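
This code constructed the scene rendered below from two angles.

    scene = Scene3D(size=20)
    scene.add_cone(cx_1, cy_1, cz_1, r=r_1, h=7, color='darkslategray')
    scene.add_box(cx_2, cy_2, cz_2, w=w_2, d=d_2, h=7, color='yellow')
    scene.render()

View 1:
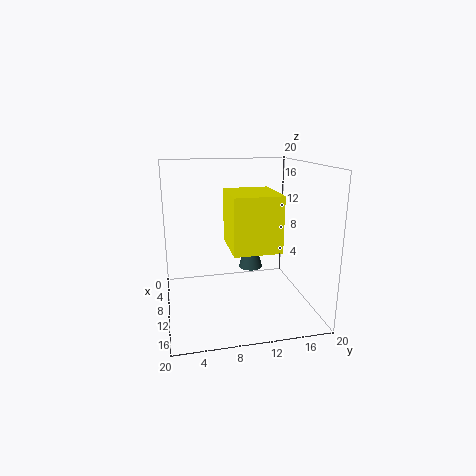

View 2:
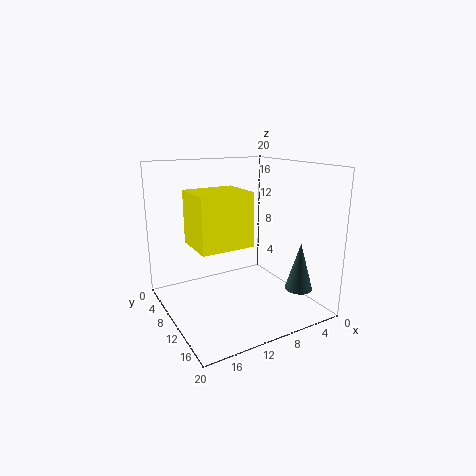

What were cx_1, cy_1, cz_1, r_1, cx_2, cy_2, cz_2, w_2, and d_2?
cx_1 = 2; cy_1 = 14; cz_1 = 2; r_1 = 2; cx_2 = 10; cy_2 = 8; cz_2 = 10; w_2 = 7; d_2 = 6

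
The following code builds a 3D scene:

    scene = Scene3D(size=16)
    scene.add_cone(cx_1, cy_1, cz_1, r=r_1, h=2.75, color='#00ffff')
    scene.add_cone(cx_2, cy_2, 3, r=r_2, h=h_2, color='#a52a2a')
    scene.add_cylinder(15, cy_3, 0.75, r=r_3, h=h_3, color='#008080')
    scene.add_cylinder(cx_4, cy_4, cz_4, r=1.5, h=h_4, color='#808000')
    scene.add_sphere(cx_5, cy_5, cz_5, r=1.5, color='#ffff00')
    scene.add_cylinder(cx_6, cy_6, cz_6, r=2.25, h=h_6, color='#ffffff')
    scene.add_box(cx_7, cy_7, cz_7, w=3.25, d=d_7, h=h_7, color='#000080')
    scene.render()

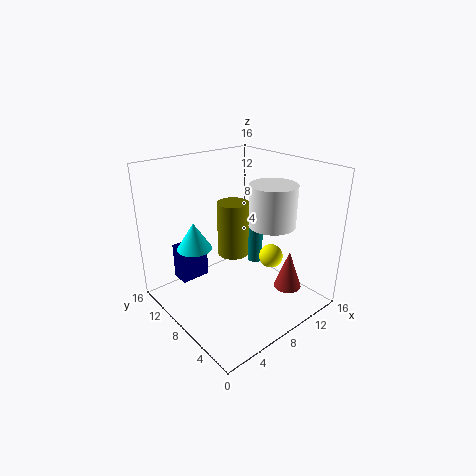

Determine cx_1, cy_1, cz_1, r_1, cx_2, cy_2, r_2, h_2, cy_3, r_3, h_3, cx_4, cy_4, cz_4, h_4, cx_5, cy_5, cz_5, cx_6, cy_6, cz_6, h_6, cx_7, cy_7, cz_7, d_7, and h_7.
cx_1 = 2.5; cy_1 = 8.25; cz_1 = 8.5; r_1 = 1.75; cx_2 = 11; cy_2 = 3; r_2 = 1.5; h_2 = 4.25; cy_3 = 12.5; r_3 = 1; h_3 = 6.75; cx_4 = 5.25; cy_4 = 5.5; cz_4 = 8.25; h_4 = 5.25; cx_5 = 13.75; cy_5 = 8.25; cz_5 = 3.5; cx_6 = 8; cy_6 = 3; cz_6 = 11.25; h_6 = 4; cx_7 = 2.25; cy_7 = 10.5; cz_7 = 3.25; d_7 = 2; h_7 = 4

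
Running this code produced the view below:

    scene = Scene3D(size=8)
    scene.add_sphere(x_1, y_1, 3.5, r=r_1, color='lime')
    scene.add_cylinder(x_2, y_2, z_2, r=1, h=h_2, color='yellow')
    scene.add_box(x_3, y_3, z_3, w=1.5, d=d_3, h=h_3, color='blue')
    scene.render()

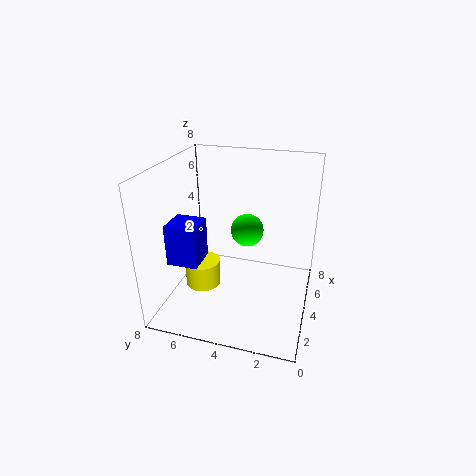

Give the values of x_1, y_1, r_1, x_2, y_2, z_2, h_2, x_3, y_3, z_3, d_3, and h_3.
x_1 = 6, y_1 = 4, r_1 = 1, x_2 = 3.5, y_2 = 6, z_2 = 1, h_2 = 1.5, x_3 = 0.5, y_3 = 5, z_3 = 4, d_3 = 1.5, h_3 = 2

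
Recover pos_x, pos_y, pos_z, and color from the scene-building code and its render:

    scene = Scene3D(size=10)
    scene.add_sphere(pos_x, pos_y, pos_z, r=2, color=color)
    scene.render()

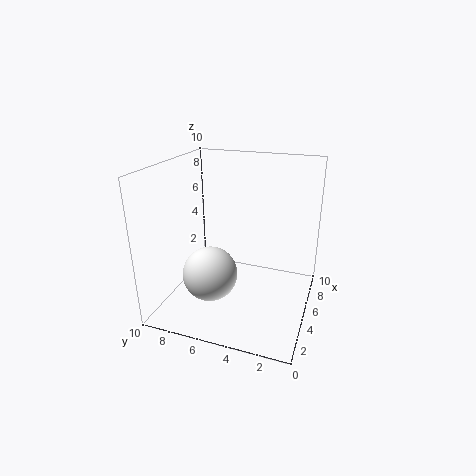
pos_x = 4.5; pos_y = 7; pos_z = 2; color = 'white'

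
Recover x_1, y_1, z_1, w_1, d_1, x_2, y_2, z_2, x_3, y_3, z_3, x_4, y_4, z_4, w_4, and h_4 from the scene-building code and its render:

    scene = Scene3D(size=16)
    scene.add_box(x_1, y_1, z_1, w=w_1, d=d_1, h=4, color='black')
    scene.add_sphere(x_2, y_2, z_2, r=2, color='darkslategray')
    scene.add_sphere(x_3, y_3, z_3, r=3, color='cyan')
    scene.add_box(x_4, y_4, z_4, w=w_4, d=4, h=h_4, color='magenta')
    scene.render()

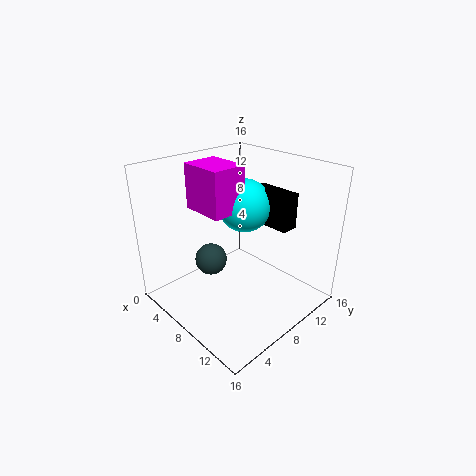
x_1 = 7, y_1 = 11, z_1 = 9, w_1 = 5, d_1 = 2, x_2 = 3, y_2 = 8, z_2 = 3, x_3 = 7, y_3 = 10, z_3 = 11, x_4 = 3, y_4 = 5, z_4 = 11, w_4 = 5, h_4 = 5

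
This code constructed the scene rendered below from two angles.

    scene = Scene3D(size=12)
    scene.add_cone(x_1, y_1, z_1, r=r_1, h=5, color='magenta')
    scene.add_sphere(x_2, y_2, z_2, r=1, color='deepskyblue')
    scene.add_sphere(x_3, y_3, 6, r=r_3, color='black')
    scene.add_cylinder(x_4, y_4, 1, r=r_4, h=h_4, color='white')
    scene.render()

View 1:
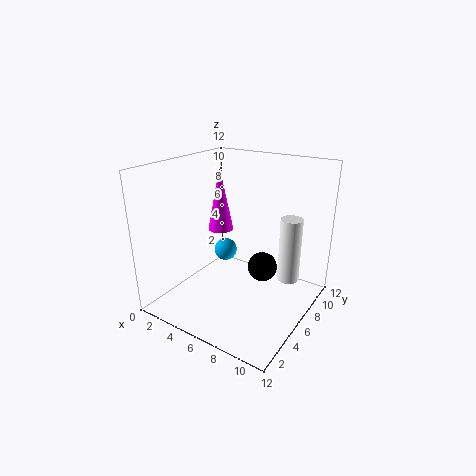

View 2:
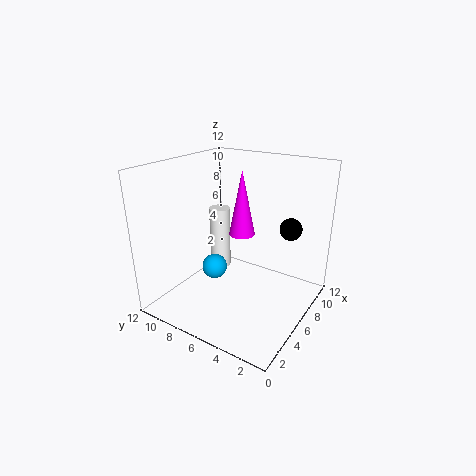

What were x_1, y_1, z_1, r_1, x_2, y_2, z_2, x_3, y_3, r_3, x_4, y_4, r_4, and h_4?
x_1 = 5, y_1 = 5, z_1 = 7, r_1 = 1, x_2 = 4, y_2 = 7, z_2 = 4, x_3 = 10, y_3 = 3, r_3 = 1, x_4 = 9, y_4 = 10, r_4 = 1, h_4 = 6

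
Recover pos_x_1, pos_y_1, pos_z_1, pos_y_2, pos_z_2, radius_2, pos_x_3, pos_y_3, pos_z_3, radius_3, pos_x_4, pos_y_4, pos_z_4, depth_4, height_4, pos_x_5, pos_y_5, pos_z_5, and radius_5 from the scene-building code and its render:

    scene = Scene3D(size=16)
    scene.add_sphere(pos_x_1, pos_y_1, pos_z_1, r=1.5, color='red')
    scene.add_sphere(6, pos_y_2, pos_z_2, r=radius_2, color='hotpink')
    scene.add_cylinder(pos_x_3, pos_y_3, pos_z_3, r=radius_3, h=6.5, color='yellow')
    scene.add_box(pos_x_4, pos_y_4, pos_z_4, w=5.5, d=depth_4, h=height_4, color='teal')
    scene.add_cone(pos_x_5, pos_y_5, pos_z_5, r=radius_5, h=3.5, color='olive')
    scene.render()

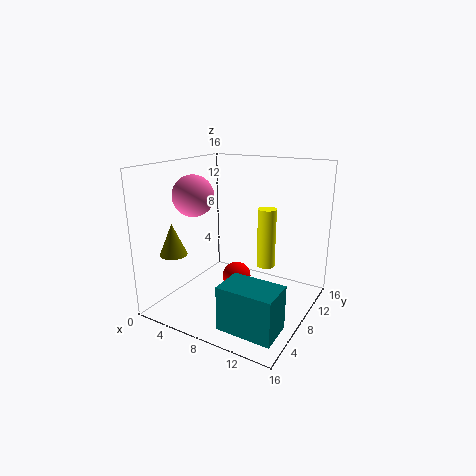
pos_x_1 = 9, pos_y_1 = 6, pos_z_1 = 4.5, pos_y_2 = 3, pos_z_2 = 13.5, radius_2 = 2, pos_x_3 = 11, pos_y_3 = 9, pos_z_3 = 5, radius_3 = 1, pos_x_4 = 10, pos_y_4 = 0.5, pos_z_4 = 1.5, depth_4 = 3.5, height_4 = 4.5, pos_x_5 = 2.5, pos_y_5 = 3.5, pos_z_5 = 6.5, radius_5 = 1.5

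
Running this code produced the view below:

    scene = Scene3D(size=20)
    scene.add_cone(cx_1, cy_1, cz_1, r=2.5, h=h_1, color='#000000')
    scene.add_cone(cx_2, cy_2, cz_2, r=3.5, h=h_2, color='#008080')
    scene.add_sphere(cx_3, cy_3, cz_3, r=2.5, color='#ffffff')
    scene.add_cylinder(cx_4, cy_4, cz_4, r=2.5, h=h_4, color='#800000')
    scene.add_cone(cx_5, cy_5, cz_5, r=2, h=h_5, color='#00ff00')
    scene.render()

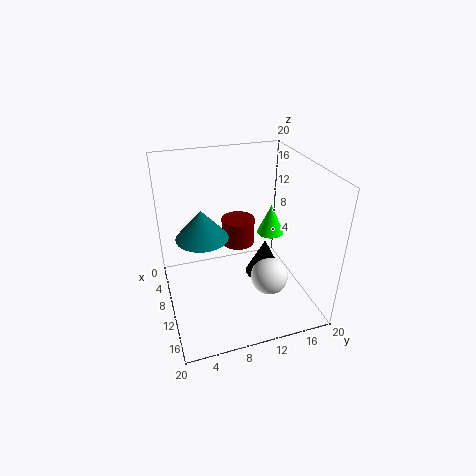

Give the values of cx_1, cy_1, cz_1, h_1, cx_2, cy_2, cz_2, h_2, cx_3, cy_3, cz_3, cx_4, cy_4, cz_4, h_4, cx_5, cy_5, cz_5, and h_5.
cx_1 = 12.5, cy_1 = 13, cz_1 = 5.5, h_1 = 5, cx_2 = 10, cy_2 = 5, cz_2 = 11, h_2 = 4, cx_3 = 14.5, cy_3 = 13, cz_3 = 6, cx_4 = 5.5, cy_4 = 11.5, cz_4 = 6.5, h_4 = 4, cx_5 = 7.5, cy_5 = 16, cz_5 = 8.5, h_5 = 4.5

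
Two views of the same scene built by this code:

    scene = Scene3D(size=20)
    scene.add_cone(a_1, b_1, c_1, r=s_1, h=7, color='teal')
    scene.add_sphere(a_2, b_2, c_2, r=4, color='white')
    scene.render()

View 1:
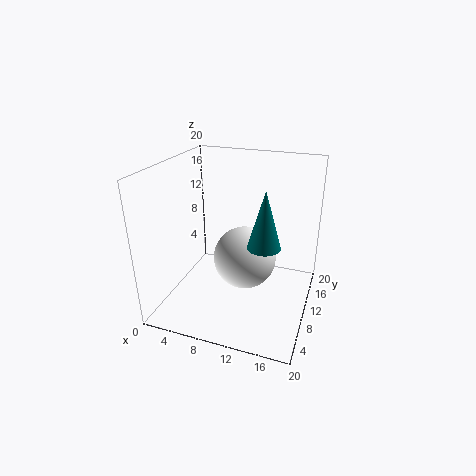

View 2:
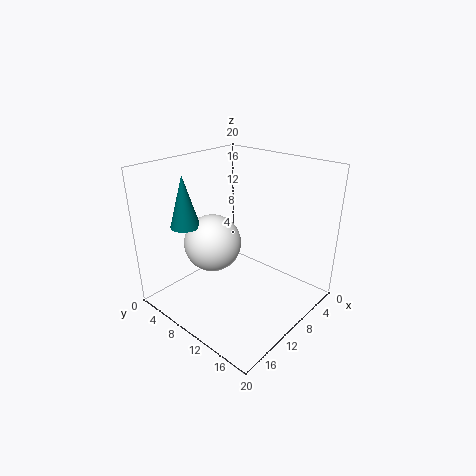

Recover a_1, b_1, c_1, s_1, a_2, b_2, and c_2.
a_1 = 15
b_1 = 5
c_1 = 12
s_1 = 2
a_2 = 12
b_2 = 7
c_2 = 9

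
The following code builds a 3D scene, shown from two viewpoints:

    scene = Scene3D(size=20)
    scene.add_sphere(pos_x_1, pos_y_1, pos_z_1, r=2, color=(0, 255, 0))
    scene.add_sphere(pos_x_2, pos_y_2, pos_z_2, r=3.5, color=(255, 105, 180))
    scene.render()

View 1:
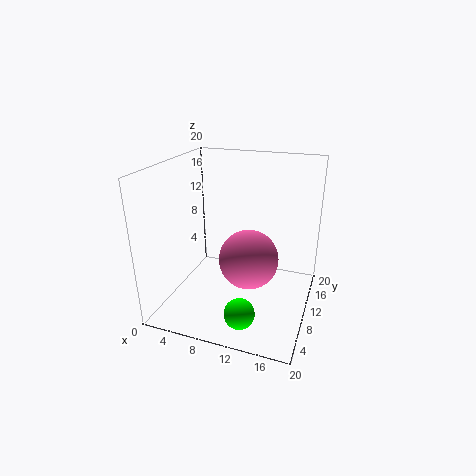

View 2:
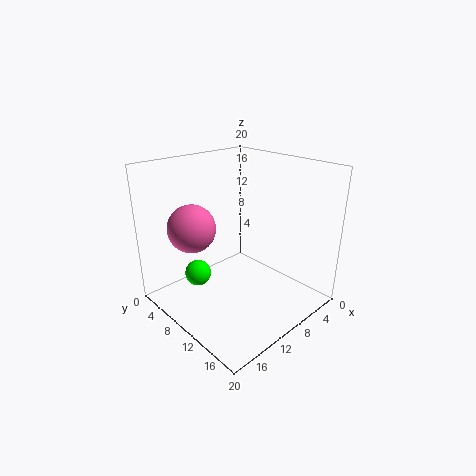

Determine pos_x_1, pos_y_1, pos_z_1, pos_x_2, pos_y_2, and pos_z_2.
pos_x_1 = 12.5, pos_y_1 = 3.5, pos_z_1 = 2.5, pos_x_2 = 13.5, pos_y_2 = 4, pos_z_2 = 10.5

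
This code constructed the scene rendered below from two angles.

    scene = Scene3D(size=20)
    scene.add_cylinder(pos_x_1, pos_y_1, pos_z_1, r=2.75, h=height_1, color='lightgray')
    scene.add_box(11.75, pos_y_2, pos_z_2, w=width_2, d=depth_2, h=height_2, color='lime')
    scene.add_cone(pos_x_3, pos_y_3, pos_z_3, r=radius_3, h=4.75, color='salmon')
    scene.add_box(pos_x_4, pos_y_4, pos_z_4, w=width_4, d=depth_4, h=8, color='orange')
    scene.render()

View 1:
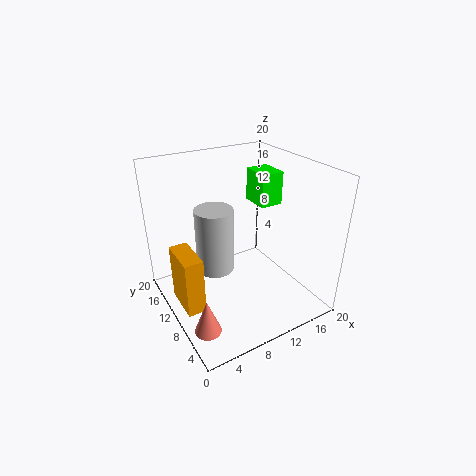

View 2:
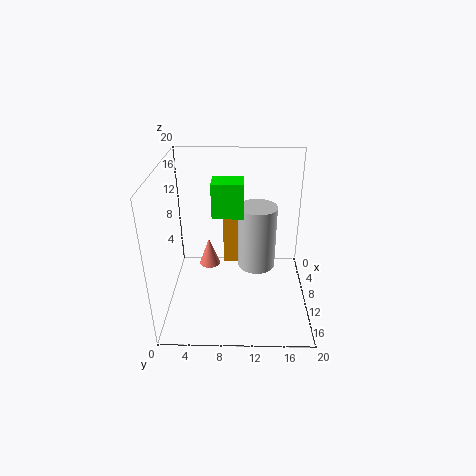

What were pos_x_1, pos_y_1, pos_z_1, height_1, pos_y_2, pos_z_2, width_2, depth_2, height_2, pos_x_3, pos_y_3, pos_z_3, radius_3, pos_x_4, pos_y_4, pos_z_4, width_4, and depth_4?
pos_x_1 = 7.75, pos_y_1 = 12.75, pos_z_1 = 4.25, height_1 = 9.5, pos_y_2 = 7, pos_z_2 = 15.25, width_2 = 3, depth_2 = 3.75, height_2 = 4.25, pos_x_3 = 2.5, pos_y_3 = 5, pos_z_3 = 0.75, radius_3 = 1.75, pos_x_4 = 1, pos_y_4 = 7.5, pos_z_4 = 1.75, width_4 = 2.5, depth_4 = 5.5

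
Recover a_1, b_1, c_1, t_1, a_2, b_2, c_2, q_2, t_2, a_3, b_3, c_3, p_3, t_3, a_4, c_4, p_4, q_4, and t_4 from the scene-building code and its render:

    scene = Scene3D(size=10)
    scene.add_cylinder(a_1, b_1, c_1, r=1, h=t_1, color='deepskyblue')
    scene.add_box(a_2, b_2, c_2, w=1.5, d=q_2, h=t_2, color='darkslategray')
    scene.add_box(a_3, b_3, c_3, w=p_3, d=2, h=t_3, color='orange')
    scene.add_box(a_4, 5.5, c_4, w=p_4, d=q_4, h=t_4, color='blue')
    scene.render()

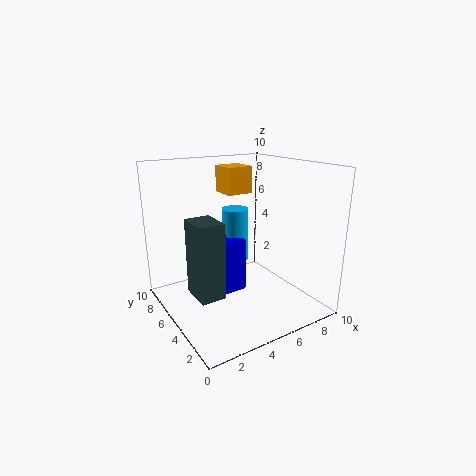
a_1 = 6, b_1 = 7, c_1 = 2.5, t_1 = 4, a_2 = 0.5, b_2 = 1.5, c_2 = 3, q_2 = 2, t_2 = 4.5, a_3 = 5.5, b_3 = 7, c_3 = 7.5, p_3 = 2, t_3 = 2, a_4 = 4, c_4 = 0.5, p_4 = 2, q_4 = 1.5, t_4 = 4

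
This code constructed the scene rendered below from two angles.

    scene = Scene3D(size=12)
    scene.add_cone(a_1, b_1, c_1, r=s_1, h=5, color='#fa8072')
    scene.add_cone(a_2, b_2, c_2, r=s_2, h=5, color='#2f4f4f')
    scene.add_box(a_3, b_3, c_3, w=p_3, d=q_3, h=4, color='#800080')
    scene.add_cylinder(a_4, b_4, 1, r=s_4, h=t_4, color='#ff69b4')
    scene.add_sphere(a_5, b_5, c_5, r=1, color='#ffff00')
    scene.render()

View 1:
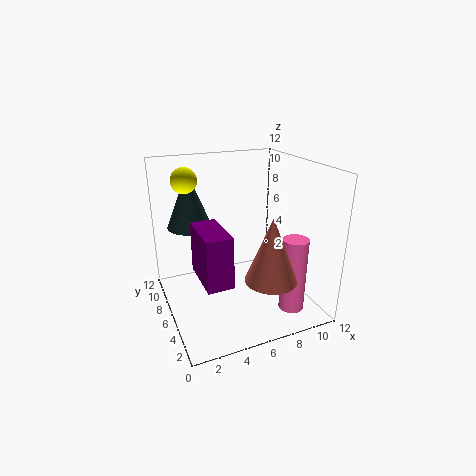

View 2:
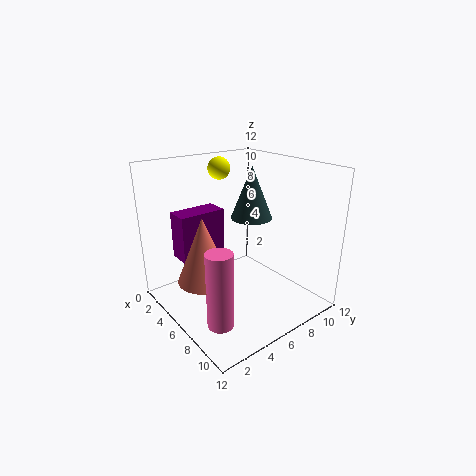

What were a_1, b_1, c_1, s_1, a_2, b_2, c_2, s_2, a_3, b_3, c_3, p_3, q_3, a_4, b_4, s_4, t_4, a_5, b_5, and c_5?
a_1 = 7; b_1 = 2; c_1 = 4; s_1 = 2; a_2 = 3; b_2 = 10; c_2 = 6; s_2 = 2; a_3 = 2; b_3 = 2; c_3 = 4; p_3 = 2; q_3 = 4; a_4 = 9; b_4 = 2; s_4 = 1; t_4 = 6; a_5 = 2; b_5 = 7; c_5 = 11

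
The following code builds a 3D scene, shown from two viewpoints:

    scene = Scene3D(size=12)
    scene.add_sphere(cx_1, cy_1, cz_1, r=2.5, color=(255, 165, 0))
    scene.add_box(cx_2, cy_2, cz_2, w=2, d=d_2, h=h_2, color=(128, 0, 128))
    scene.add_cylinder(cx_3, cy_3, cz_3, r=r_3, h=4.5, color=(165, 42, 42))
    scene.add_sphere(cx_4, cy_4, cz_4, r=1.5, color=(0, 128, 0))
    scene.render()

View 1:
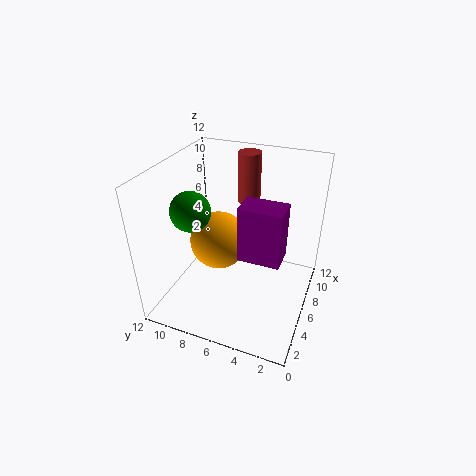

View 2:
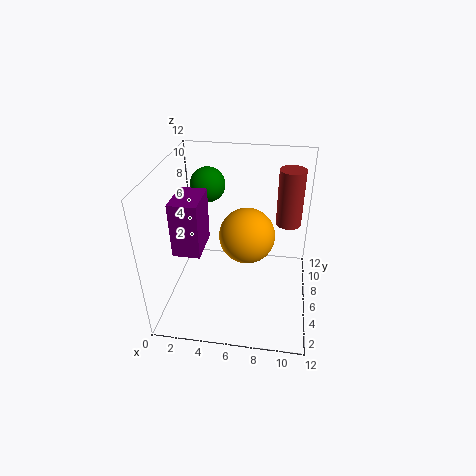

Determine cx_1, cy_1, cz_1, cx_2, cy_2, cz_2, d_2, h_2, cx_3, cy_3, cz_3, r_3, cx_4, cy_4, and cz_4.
cx_1 = 6.5
cy_1 = 8
cz_1 = 5
cx_2 = 2
cy_2 = 1.5
cz_2 = 7
d_2 = 3
h_2 = 4
cx_3 = 10
cy_3 = 6.5
cz_3 = 7.5
r_3 = 1
cx_4 = 3
cy_4 = 8.5
cz_4 = 9.5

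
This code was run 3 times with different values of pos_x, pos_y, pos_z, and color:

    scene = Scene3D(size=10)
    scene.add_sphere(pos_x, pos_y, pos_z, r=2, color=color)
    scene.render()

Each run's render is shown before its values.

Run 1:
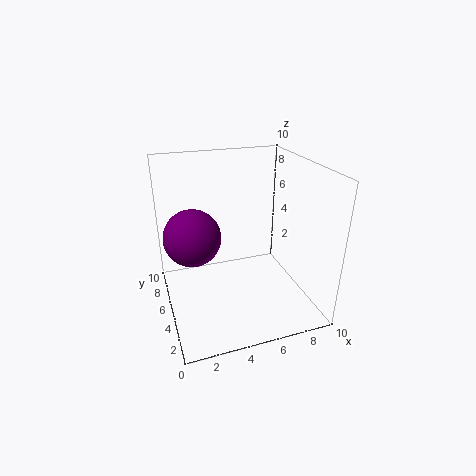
pos_x = 2; pos_y = 6; pos_z = 5; color = 'purple'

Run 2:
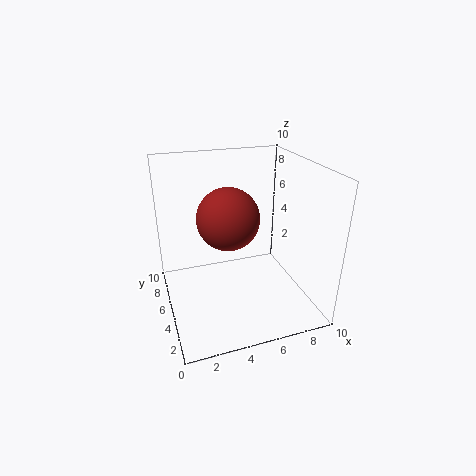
pos_x = 4; pos_y = 4; pos_z = 7; color = 'brown'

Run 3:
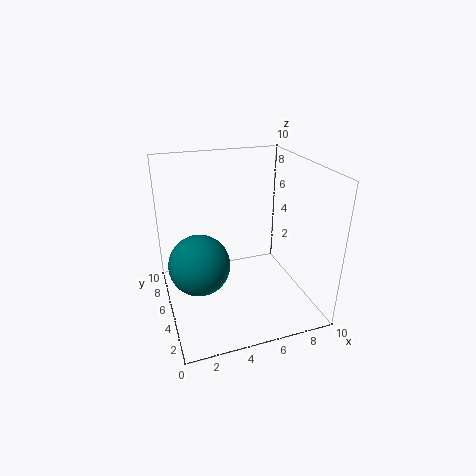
pos_x = 2; pos_y = 4; pos_z = 4; color = 'teal'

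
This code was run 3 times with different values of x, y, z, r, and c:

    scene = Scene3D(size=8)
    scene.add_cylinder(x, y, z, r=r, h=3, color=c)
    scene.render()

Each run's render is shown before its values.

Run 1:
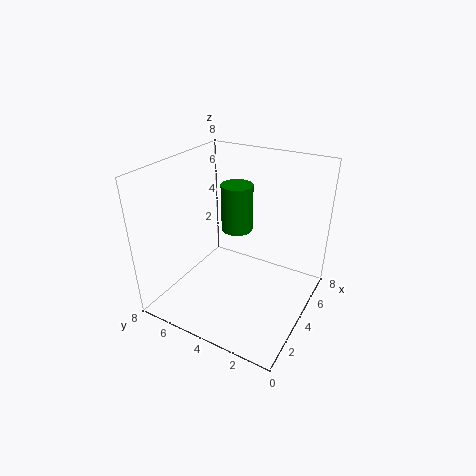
x = 6.5; y = 5.5; z = 3; r = 1; c = 'green'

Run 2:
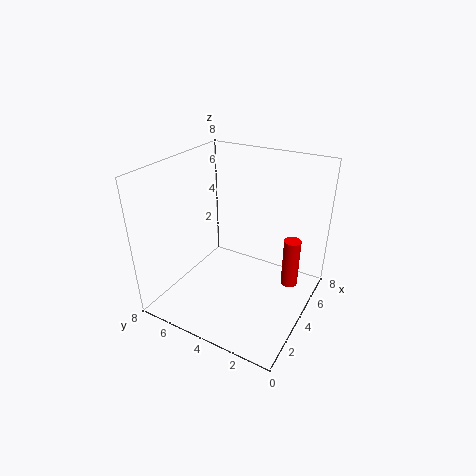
x = 6; y = 1.5; z = 0.5; r = 0.5; c = 'red'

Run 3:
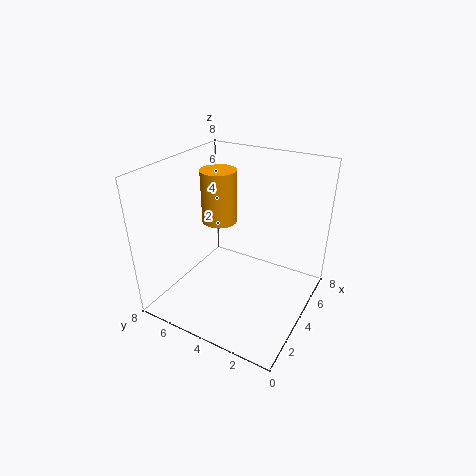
x = 4.5; y = 5.5; z = 4.5; r = 1; c = 'orange'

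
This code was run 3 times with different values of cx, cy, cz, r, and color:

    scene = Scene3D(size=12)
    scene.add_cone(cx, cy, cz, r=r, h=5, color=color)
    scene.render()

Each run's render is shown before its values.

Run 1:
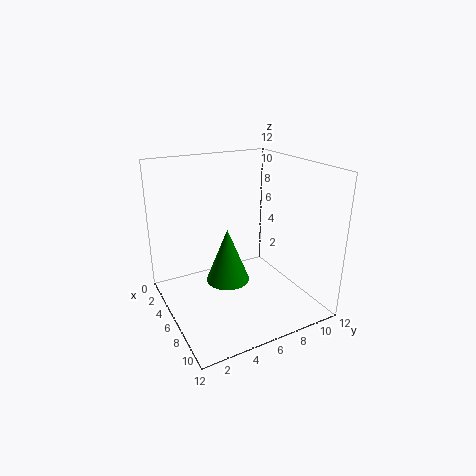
cx = 4, cy = 6, cz = 1, r = 2, color = 'green'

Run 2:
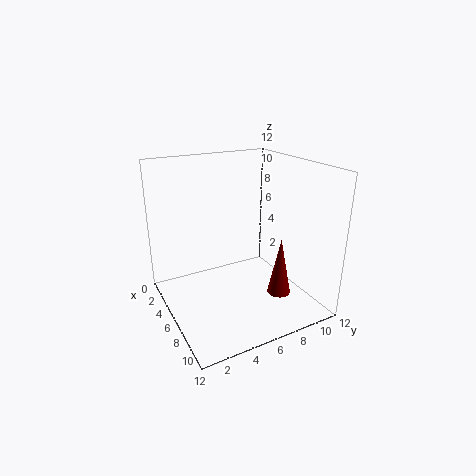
cx = 8, cy = 9, cz = 1, r = 1, color = 'maroon'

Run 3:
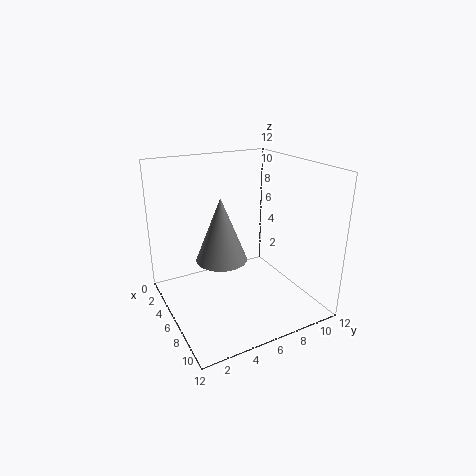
cx = 7, cy = 4, cz = 5, r = 2, color = 'gray'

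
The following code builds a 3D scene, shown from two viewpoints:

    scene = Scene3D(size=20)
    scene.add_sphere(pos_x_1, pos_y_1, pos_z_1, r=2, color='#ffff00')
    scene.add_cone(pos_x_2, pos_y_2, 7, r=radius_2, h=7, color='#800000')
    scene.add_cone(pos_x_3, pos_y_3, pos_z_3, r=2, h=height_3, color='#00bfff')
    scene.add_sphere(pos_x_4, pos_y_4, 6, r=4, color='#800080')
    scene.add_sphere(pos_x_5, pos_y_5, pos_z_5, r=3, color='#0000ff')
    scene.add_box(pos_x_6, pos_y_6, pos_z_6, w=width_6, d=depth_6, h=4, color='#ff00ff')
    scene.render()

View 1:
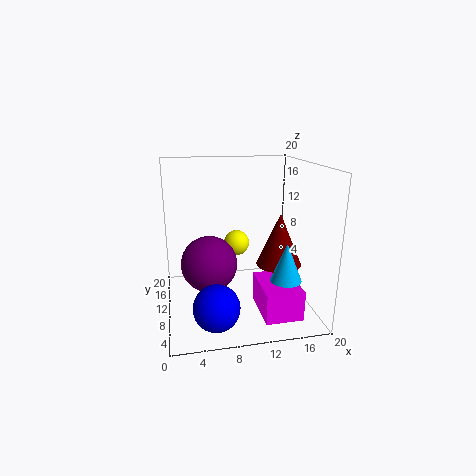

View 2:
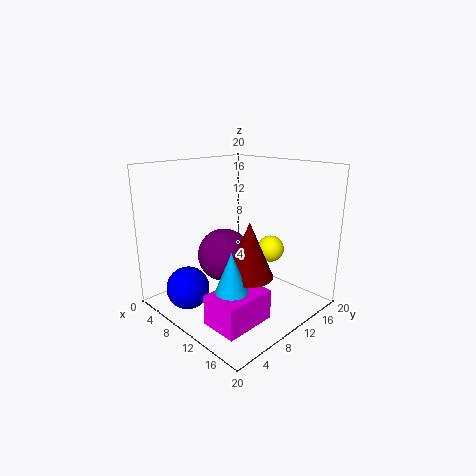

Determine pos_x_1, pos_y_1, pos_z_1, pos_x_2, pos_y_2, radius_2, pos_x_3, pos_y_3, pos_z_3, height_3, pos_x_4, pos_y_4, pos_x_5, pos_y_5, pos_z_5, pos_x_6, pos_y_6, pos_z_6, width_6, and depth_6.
pos_x_1 = 11, pos_y_1 = 16, pos_z_1 = 7, pos_x_2 = 15, pos_y_2 = 7, radius_2 = 3, pos_x_3 = 15, pos_y_3 = 4, pos_z_3 = 6, height_3 = 5, pos_x_4 = 6, pos_y_4 = 11, pos_x_5 = 6, pos_y_5 = 4, pos_z_5 = 3, pos_x_6 = 12, pos_y_6 = 2, pos_z_6 = 1, width_6 = 5, depth_6 = 7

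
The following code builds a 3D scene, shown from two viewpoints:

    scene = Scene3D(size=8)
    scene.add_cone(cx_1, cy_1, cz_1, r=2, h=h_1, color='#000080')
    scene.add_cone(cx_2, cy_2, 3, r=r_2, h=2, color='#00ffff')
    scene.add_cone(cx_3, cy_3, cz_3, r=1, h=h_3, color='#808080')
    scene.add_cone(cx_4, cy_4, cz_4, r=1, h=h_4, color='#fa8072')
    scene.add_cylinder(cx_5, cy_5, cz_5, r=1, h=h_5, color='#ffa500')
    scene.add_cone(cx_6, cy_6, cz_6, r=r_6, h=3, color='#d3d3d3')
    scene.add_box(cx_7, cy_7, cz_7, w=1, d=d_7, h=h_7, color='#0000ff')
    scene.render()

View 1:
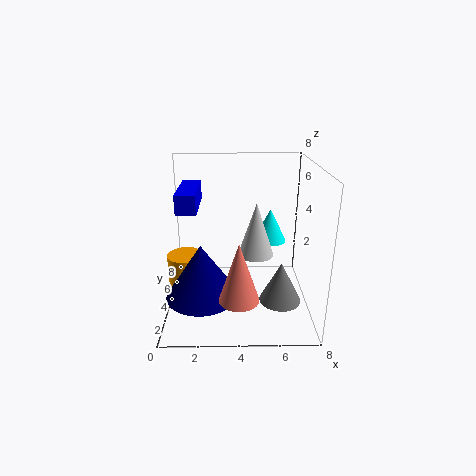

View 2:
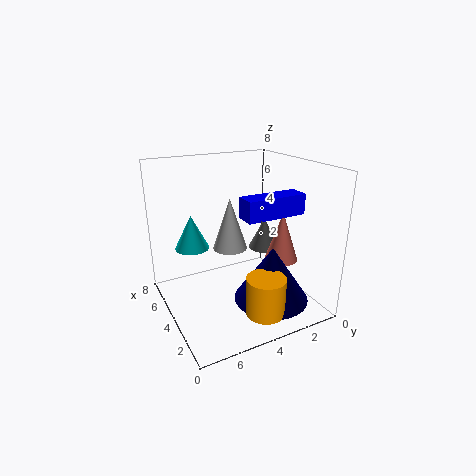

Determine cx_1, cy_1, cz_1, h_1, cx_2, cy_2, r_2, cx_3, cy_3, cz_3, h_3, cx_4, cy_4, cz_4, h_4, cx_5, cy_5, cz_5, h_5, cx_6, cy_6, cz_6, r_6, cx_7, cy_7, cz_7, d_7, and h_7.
cx_1 = 2
cy_1 = 3
cz_1 = 1
h_1 = 3
cx_2 = 6
cy_2 = 6
r_2 = 1
cx_3 = 6
cy_3 = 1
cz_3 = 2
h_3 = 2
cx_4 = 4
cy_4 = 1
cz_4 = 2
h_4 = 3
cx_5 = 1
cy_5 = 4
cz_5 = 1
h_5 = 2
cx_6 = 5
cy_6 = 4
cz_6 = 3
r_6 = 1
cx_7 = 1
cy_7 = 2
cz_7 = 6
d_7 = 3
h_7 = 1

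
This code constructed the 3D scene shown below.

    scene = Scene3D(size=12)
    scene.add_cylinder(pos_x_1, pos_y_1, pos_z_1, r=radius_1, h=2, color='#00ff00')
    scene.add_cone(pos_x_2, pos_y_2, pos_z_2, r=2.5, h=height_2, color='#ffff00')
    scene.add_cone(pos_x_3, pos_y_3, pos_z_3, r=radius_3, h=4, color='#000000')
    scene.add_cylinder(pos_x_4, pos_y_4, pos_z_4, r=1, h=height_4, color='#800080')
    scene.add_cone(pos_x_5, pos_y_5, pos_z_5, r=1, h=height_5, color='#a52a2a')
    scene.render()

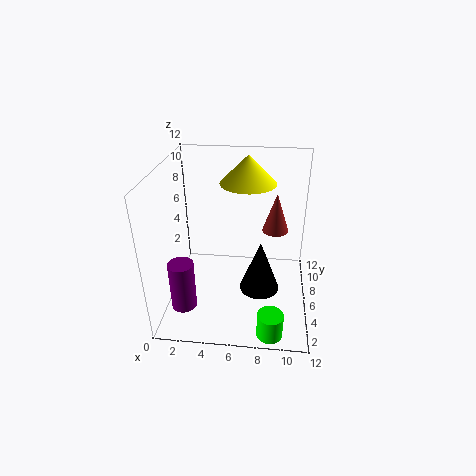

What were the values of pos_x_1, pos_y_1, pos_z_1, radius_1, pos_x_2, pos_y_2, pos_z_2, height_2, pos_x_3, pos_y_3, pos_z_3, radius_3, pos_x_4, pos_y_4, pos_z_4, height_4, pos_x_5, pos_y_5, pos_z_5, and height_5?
pos_x_1 = 9; pos_y_1 = 1; pos_z_1 = 0.5; radius_1 = 1; pos_x_2 = 6.5; pos_y_2 = 9.5; pos_z_2 = 9.5; height_2 = 2.5; pos_x_3 = 8; pos_y_3 = 3; pos_z_3 = 3.5; radius_3 = 1.5; pos_x_4 = 2; pos_y_4 = 2.5; pos_z_4 = 1.5; height_4 = 4; pos_x_5 = 9; pos_y_5 = 5; pos_z_5 = 7.5; height_5 = 3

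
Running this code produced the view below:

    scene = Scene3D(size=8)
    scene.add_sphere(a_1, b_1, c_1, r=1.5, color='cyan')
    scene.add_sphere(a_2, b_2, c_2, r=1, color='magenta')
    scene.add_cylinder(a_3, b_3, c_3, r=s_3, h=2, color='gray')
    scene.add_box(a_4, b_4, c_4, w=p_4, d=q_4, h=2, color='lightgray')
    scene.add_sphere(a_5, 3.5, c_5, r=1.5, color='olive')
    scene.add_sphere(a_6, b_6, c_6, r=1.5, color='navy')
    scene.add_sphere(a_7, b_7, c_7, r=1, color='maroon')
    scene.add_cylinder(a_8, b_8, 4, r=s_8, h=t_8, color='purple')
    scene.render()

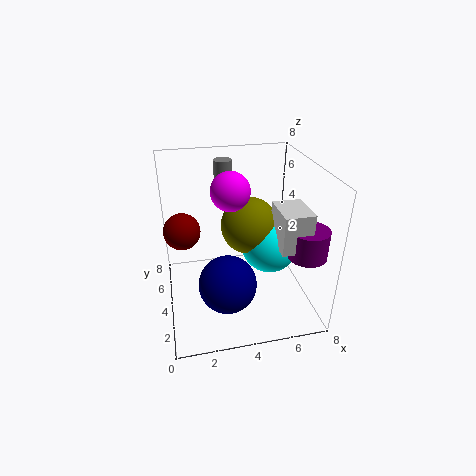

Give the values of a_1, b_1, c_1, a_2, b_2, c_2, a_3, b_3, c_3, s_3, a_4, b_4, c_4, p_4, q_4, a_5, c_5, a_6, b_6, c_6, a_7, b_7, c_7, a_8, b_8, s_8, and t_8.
a_1 = 5.5, b_1 = 3, c_1 = 4, a_2 = 3.5, b_2 = 3.5, c_2 = 7, a_3 = 3.5, b_3 = 5.5, c_3 = 6, s_3 = 0.5, a_4 = 5.5, b_4 = 1, c_4 = 4.5, p_4 = 1.5, q_4 = 2, a_5 = 4.5, c_5 = 5, a_6 = 3, b_6 = 2, c_6 = 2.5, a_7 = 1, b_7 = 4.5, c_7 = 4.5, a_8 = 7, b_8 = 1.5, s_8 = 1, t_8 = 1.5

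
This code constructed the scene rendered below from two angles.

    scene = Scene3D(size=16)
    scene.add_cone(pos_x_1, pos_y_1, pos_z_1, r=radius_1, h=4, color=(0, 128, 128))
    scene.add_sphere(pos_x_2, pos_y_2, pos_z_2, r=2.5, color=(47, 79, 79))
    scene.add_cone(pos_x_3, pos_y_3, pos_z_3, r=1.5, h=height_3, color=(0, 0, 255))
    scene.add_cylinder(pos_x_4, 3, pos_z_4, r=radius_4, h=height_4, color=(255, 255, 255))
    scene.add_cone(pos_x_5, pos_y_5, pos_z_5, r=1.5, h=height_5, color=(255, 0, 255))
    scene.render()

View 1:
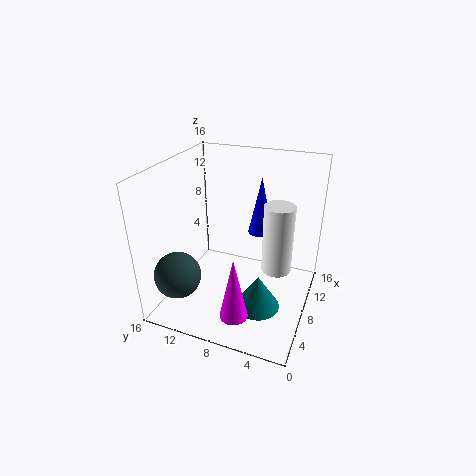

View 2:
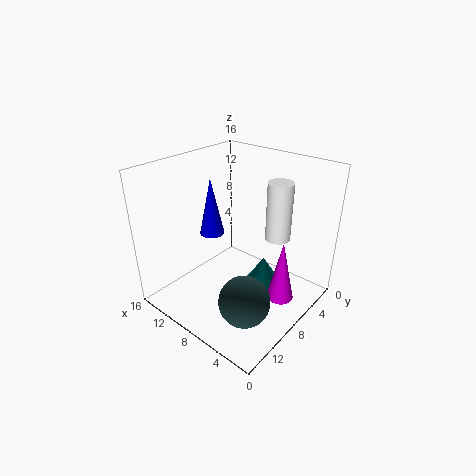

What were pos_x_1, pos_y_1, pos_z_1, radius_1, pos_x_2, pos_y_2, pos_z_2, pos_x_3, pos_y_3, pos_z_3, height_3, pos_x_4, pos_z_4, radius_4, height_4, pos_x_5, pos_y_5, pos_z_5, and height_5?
pos_x_1 = 6.5, pos_y_1 = 5, pos_z_1 = 0.5, radius_1 = 2.5, pos_x_2 = 3, pos_y_2 = 13, pos_z_2 = 5, pos_x_3 = 13, pos_y_3 = 7, pos_z_3 = 6.5, height_3 = 7, pos_x_4 = 6, pos_z_4 = 6.5, radius_4 = 1.5, height_4 = 7, pos_x_5 = 3, pos_y_5 = 6.5, pos_z_5 = 1.5, height_5 = 7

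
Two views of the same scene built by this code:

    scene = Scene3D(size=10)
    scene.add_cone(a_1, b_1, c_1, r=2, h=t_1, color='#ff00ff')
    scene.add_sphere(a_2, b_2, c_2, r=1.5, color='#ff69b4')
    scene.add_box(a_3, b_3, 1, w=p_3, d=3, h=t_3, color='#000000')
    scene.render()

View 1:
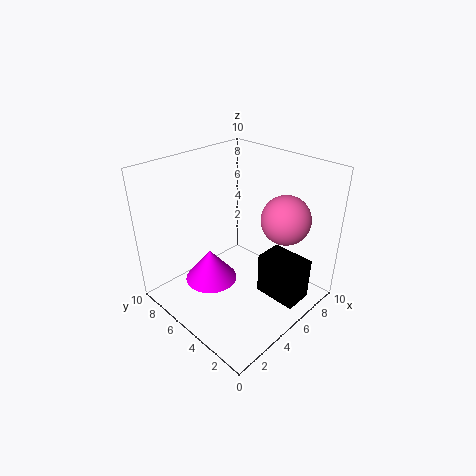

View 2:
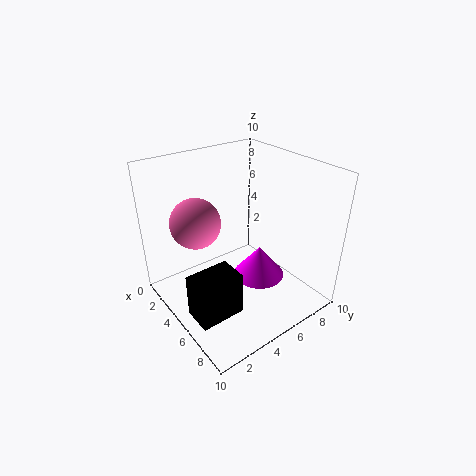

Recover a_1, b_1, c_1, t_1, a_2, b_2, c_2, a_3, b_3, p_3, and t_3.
a_1 = 4.5, b_1 = 7.5, c_1 = 0.5, t_1 = 2.5, a_2 = 5.5, b_2 = 1.5, c_2 = 7.5, a_3 = 5.5, b_3 = 0.5, p_3 = 2, t_3 = 3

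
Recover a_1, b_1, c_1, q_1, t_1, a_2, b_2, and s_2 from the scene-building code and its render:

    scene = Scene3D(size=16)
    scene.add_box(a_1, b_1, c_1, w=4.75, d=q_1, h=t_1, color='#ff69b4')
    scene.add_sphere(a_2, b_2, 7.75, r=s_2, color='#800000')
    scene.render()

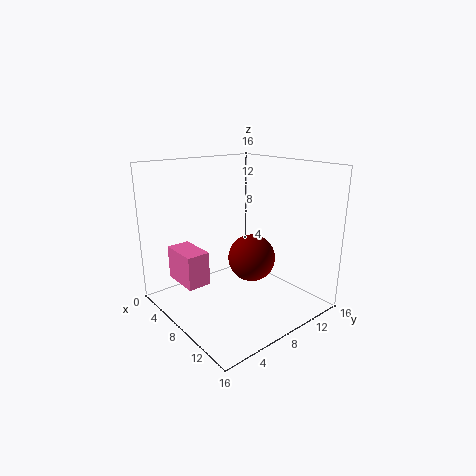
a_1 = 0.75
b_1 = 3
c_1 = 2
q_1 = 2.75
t_1 = 4
a_2 = 12.5
b_2 = 6
s_2 = 2.25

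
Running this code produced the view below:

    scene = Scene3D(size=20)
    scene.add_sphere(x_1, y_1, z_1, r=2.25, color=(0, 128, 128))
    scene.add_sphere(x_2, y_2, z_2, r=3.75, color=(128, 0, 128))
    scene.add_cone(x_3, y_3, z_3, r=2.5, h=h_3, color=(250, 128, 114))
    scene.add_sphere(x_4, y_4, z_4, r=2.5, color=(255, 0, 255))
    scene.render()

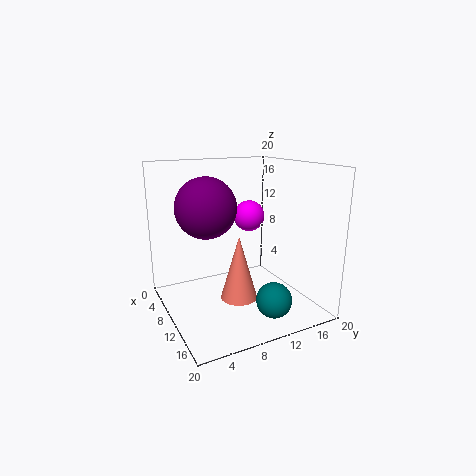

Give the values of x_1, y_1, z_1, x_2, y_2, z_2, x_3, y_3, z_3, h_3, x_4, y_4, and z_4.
x_1 = 17.5; y_1 = 11.25; z_1 = 3.75; x_2 = 12.25; y_2 = 4.5; z_2 = 15.25; x_3 = 12.25; y_3 = 9; z_3 = 2.25; h_3 = 8.75; x_4 = 3.25; y_4 = 15.5; z_4 = 11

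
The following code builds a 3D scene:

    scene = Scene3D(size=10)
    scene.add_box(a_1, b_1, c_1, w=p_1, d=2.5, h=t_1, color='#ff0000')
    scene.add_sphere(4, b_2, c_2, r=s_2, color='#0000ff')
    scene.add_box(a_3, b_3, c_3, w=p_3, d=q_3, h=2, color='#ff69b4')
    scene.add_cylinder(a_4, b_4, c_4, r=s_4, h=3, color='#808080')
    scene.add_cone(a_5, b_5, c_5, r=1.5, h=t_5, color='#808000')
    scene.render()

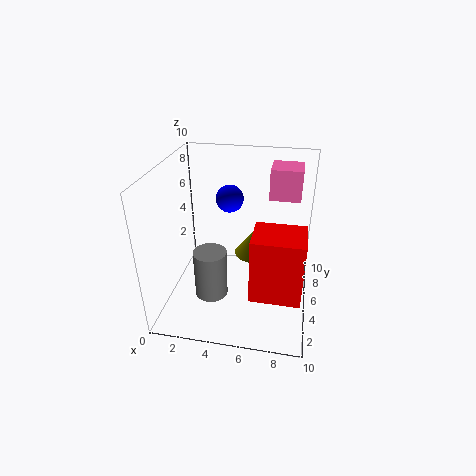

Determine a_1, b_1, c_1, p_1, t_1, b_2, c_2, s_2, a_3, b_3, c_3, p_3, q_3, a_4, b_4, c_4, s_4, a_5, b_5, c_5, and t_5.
a_1 = 6.5
b_1 = 0.5
c_1 = 3.5
p_1 = 3
t_1 = 4
b_2 = 7
c_2 = 7
s_2 = 1
a_3 = 7
b_3 = 5
c_3 = 8
p_3 = 2
q_3 = 2
a_4 = 4
b_4 = 1.5
c_4 = 3
s_4 = 1
a_5 = 6
b_5 = 6.5
c_5 = 3
t_5 = 2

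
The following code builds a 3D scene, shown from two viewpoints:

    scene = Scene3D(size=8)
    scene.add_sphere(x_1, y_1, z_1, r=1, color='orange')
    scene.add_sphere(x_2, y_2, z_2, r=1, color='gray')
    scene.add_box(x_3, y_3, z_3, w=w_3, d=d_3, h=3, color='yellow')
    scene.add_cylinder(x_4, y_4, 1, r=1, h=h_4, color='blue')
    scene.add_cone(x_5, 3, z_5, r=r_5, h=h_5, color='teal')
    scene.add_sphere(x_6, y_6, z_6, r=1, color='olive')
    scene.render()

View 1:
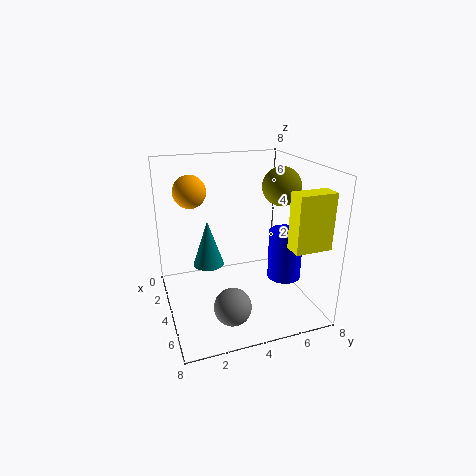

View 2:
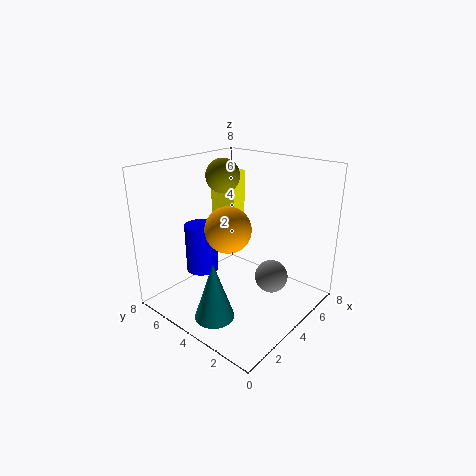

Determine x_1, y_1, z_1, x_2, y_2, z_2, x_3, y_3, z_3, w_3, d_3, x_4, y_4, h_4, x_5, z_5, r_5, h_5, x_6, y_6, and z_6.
x_1 = 1; y_1 = 2; z_1 = 6; x_2 = 6; y_2 = 3; z_2 = 1; x_3 = 6; y_3 = 6; z_3 = 4; w_3 = 1; d_3 = 2; x_4 = 4; y_4 = 7; h_4 = 3; x_5 = 1; z_5 = 1; r_5 = 1; h_5 = 3; x_6 = 5; y_6 = 6; z_6 = 7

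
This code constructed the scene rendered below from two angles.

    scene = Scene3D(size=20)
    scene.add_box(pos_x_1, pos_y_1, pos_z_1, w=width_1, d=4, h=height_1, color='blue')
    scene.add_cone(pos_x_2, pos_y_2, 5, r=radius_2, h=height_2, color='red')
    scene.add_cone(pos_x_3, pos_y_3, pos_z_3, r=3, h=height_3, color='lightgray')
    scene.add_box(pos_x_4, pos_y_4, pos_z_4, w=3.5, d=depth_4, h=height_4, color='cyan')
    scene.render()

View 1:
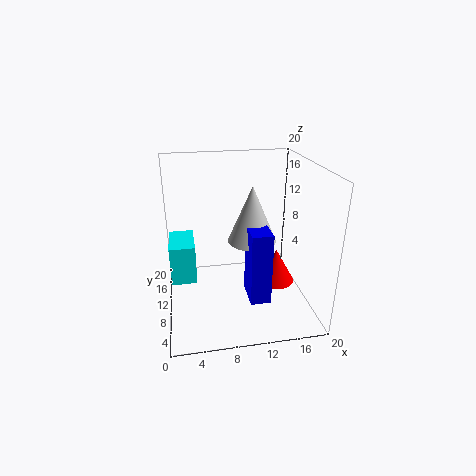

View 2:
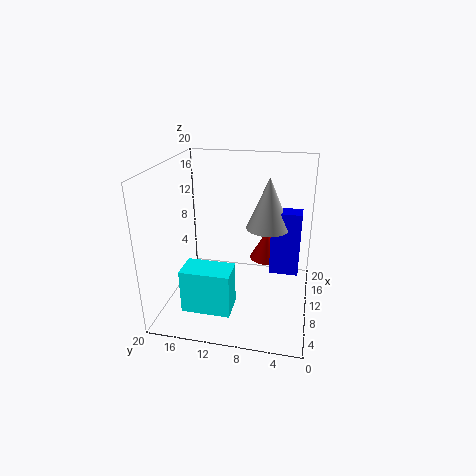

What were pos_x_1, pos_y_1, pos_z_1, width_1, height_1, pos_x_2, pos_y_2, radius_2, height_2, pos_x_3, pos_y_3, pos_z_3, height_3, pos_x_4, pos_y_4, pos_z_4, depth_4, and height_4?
pos_x_1 = 10, pos_y_1 = 1.5, pos_z_1 = 5, width_1 = 2.5, height_1 = 9, pos_x_2 = 14.5, pos_y_2 = 6.5, radius_2 = 2.5, height_2 = 4.5, pos_x_3 = 11, pos_y_3 = 6, pos_z_3 = 11.5, height_3 = 7, pos_x_4 = 0.5, pos_y_4 = 9, pos_z_4 = 4, depth_4 = 6, height_4 = 5.5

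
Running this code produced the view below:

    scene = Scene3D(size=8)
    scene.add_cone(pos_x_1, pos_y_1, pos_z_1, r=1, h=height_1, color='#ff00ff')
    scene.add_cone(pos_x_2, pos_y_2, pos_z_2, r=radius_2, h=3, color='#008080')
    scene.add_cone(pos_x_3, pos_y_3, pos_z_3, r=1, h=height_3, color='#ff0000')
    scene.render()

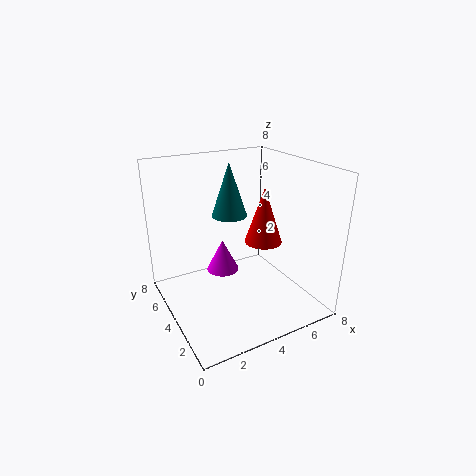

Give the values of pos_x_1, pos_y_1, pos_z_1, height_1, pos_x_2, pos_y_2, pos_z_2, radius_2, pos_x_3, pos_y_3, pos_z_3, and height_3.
pos_x_1 = 4
pos_y_1 = 6
pos_z_1 = 1
height_1 = 2
pos_x_2 = 4
pos_y_2 = 5
pos_z_2 = 5
radius_2 = 1
pos_x_3 = 5
pos_y_3 = 3
pos_z_3 = 4
height_3 = 3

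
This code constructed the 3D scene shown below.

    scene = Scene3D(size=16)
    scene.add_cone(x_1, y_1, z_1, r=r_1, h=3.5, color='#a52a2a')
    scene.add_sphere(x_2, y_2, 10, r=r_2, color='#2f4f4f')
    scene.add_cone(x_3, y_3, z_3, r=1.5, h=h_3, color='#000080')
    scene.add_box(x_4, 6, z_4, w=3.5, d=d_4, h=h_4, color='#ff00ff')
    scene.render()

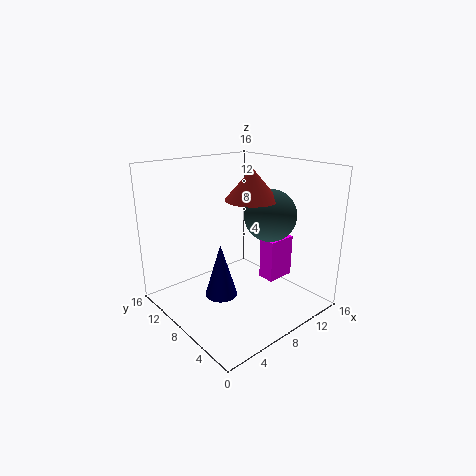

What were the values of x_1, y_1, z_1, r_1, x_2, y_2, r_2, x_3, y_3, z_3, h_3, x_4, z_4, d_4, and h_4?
x_1 = 10, y_1 = 8, z_1 = 12, r_1 = 3, x_2 = 12, y_2 = 7, r_2 = 3, x_3 = 2.5, y_3 = 4, z_3 = 5, h_3 = 5, x_4 = 11.5, z_4 = 2, d_4 = 2, h_4 = 5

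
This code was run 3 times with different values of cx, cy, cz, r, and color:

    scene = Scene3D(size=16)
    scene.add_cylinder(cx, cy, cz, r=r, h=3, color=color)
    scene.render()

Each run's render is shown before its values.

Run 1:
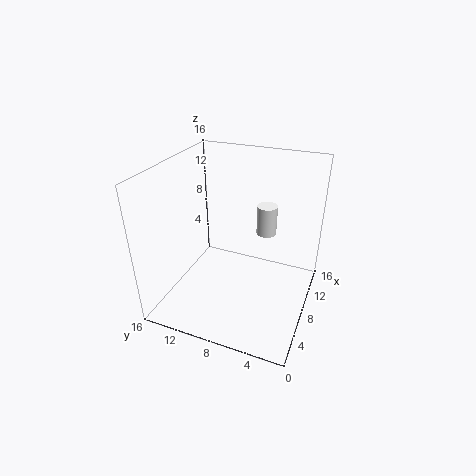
cx = 7
cy = 4.5
cz = 10
r = 1
color = 'white'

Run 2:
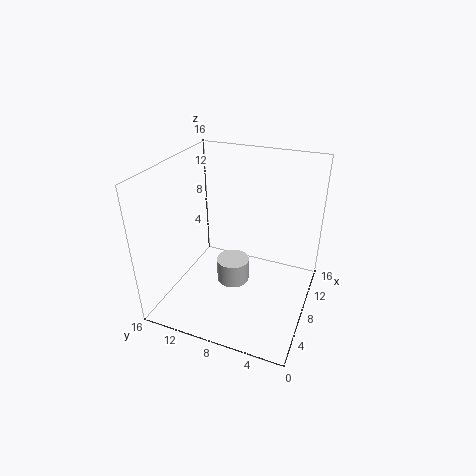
cx = 10
cy = 9.5
cz = 0.5
r = 2
color = 'lightgray'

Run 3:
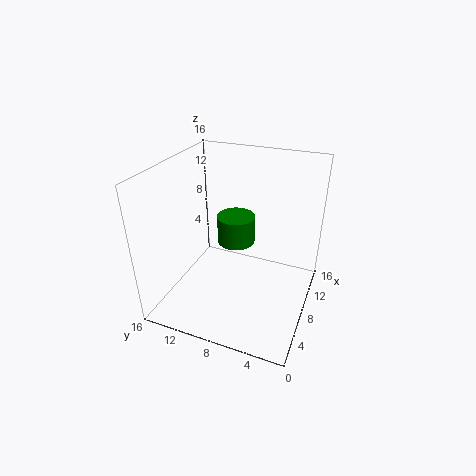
cx = 7.5
cy = 8
cz = 8
r = 2
color = 'green'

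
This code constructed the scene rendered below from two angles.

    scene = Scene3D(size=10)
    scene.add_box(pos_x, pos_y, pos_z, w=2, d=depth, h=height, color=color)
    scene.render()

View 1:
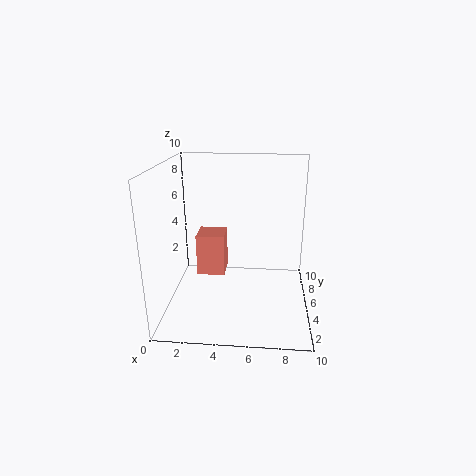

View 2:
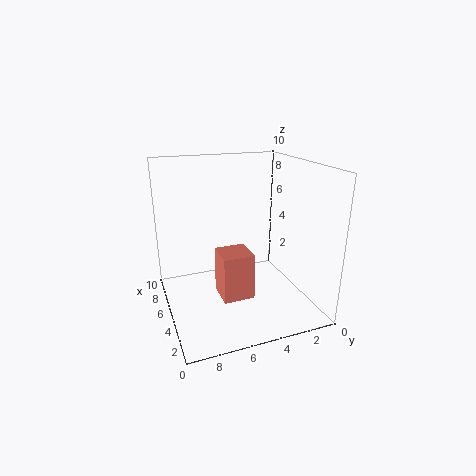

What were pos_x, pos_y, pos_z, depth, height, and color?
pos_x = 2
pos_y = 5
pos_z = 2
depth = 2
height = 3
color = 'salmon'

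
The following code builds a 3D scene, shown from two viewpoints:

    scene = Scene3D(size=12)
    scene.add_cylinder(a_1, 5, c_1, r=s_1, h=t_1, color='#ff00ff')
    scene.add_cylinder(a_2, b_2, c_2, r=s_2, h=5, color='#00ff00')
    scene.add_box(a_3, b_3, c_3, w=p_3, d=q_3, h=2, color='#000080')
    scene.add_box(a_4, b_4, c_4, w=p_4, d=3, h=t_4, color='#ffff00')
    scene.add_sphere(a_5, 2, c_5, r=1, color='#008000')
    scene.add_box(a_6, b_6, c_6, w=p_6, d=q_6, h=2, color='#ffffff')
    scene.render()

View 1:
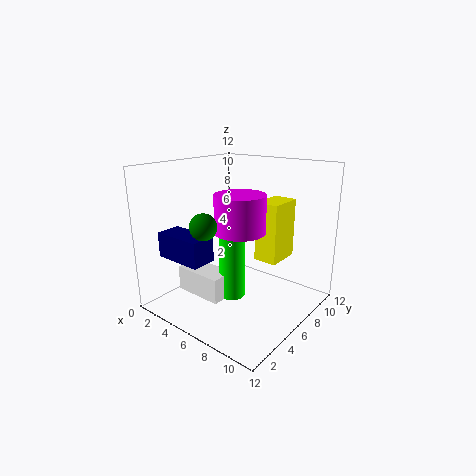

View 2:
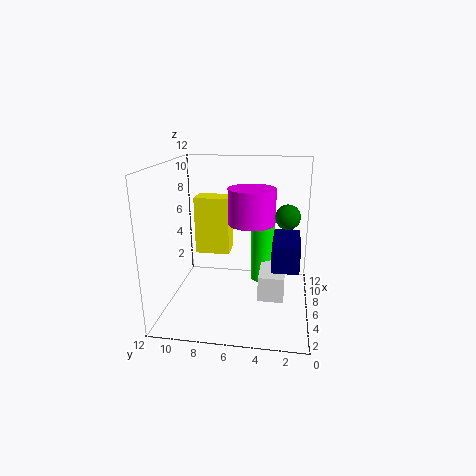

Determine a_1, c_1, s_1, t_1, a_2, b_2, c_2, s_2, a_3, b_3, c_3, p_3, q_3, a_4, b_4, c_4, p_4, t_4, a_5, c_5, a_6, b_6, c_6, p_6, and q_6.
a_1 = 7, c_1 = 7, s_1 = 2, t_1 = 3, a_2 = 7, b_2 = 4, c_2 = 2, s_2 = 1, a_3 = 2, b_3 = 1, c_3 = 5, p_3 = 4, q_3 = 2, a_4 = 7, b_4 = 7, c_4 = 4, p_4 = 2, t_4 = 5, a_5 = 6, c_5 = 8, a_6 = 3, b_6 = 2, c_6 = 2, p_6 = 4, q_6 = 2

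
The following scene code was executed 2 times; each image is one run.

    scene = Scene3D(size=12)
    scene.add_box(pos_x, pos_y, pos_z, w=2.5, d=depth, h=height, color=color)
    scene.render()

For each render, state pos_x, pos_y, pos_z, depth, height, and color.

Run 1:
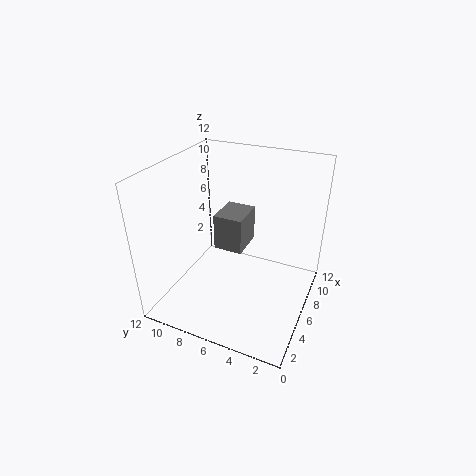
pos_x = 2; pos_y = 4; pos_z = 7.5; depth = 2; height = 2.5; color = 'gray'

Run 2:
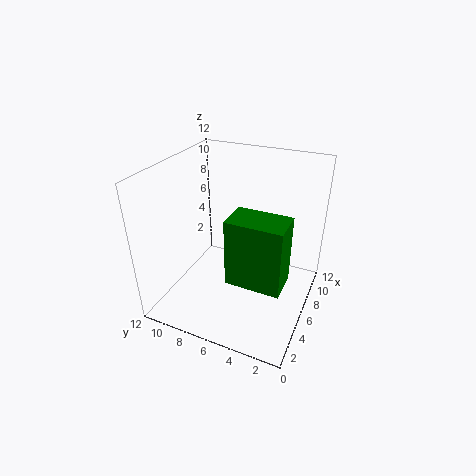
pos_x = 1.5; pos_y = 1; pos_z = 5; depth = 4; height = 5; color = 'green'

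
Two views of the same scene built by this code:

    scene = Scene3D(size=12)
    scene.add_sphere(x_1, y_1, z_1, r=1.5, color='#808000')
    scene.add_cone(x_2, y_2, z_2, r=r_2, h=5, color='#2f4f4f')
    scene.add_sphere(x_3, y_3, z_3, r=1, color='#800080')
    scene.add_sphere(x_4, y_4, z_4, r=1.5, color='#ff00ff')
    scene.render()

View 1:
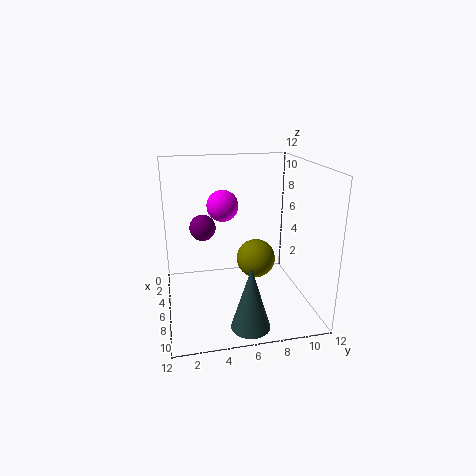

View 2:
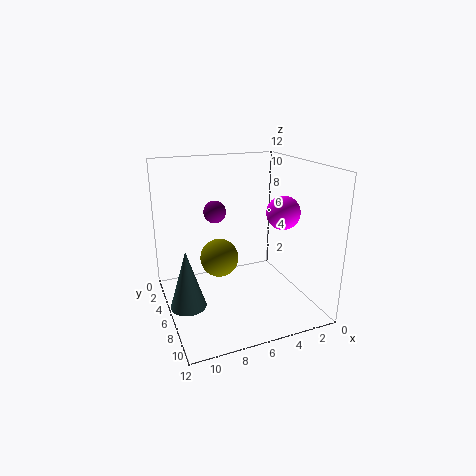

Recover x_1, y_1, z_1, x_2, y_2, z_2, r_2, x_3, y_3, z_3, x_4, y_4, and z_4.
x_1 = 8, y_1 = 7, z_1 = 5, x_2 = 10.5, y_2 = 6, z_2 = 0.5, r_2 = 1.5, x_3 = 7, y_3 = 3, z_3 = 7.5, x_4 = 1.5, y_4 = 5.5, z_4 = 7.5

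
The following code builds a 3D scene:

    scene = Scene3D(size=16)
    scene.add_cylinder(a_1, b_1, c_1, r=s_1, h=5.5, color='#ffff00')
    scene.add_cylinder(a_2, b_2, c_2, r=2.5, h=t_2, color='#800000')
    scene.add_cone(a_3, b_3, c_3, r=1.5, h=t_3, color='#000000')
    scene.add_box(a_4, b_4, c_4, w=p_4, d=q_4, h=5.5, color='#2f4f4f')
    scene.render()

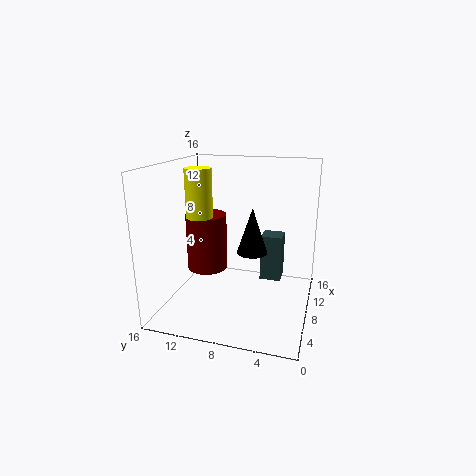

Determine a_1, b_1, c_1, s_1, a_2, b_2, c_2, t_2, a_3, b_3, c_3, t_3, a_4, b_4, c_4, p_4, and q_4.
a_1 = 8, b_1 = 12.5, c_1 = 10, s_1 = 1.5, a_2 = 11, b_2 = 13, c_2 = 2.5, t_2 = 7, a_3 = 4.5, b_3 = 5.5, c_3 = 8, t_3 = 4.5, a_4 = 10.5, b_4 = 3.5, c_4 = 2, p_4 = 2.5, q_4 = 2.5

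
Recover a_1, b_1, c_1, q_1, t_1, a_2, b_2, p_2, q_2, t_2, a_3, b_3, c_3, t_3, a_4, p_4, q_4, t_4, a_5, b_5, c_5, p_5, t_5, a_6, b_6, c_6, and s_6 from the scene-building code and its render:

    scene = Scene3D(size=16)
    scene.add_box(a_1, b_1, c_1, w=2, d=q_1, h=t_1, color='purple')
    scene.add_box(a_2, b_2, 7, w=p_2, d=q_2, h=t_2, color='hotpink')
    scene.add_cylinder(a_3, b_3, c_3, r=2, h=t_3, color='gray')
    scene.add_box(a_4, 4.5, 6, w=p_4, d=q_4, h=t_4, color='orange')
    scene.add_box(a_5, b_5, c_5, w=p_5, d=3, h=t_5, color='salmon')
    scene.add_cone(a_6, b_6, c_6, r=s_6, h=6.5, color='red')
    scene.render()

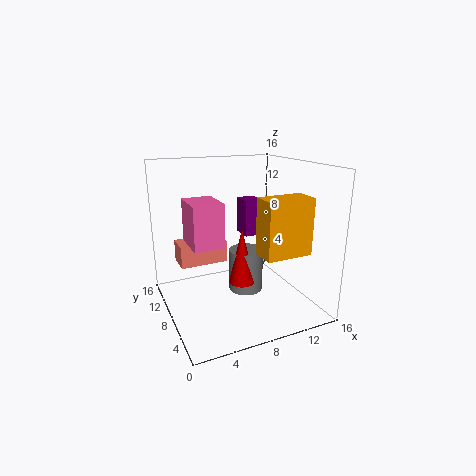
a_1 = 9
b_1 = 8
c_1 = 8
q_1 = 2.5
t_1 = 4
a_2 = 3
b_2 = 8
p_2 = 3.5
q_2 = 4.5
t_2 = 5
a_3 = 9.5
b_3 = 9
c_3 = 1
t_3 = 5
a_4 = 10
p_4 = 5.5
q_4 = 3
t_4 = 6.5
a_5 = 2
b_5 = 10
c_5 = 4.5
p_5 = 5.5
t_5 = 2.5
a_6 = 8.5
b_6 = 8
c_6 = 2.5
s_6 = 1.5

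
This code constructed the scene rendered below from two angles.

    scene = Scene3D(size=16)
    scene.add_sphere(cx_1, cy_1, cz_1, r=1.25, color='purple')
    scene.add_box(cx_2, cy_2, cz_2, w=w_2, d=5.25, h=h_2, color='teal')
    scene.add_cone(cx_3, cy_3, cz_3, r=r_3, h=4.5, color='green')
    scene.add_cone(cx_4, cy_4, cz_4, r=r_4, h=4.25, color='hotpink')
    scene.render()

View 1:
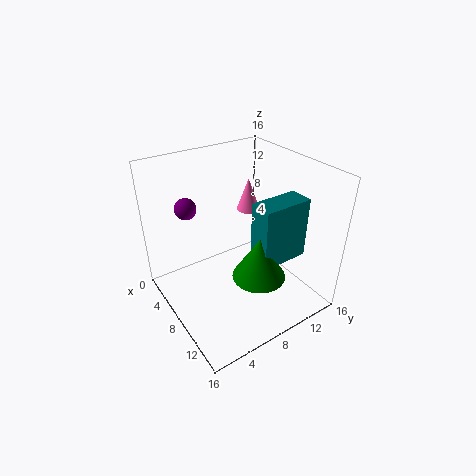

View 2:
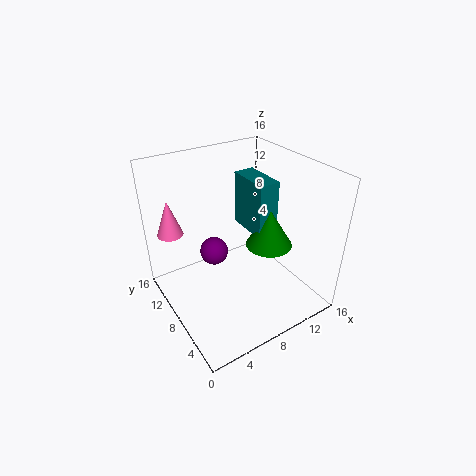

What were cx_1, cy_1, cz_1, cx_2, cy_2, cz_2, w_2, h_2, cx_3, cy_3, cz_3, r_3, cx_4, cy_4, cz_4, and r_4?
cx_1 = 3, cy_1 = 4.25, cz_1 = 10.5, cx_2 = 10.75, cy_2 = 7.75, cz_2 = 7, w_2 = 2.5, h_2 = 6.5, cx_3 = 12.25, cy_3 = 7.75, cz_3 = 5.75, r_3 = 2.75, cx_4 = 2.25, cy_4 = 13.5, cz_4 = 7.5, r_4 = 1.5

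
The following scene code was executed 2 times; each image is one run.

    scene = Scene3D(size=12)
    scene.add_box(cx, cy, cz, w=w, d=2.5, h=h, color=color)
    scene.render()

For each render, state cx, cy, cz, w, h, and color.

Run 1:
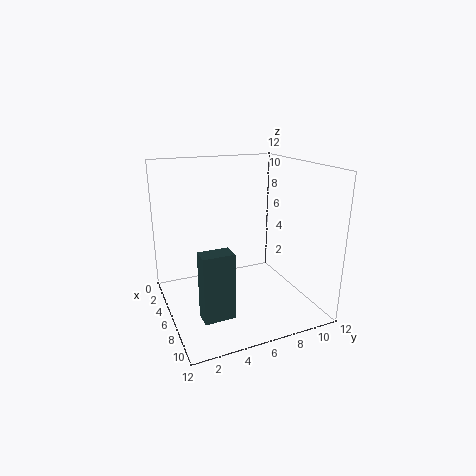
cx = 7.5
cy = 2
cz = 0.5
w = 1.5
h = 5.5
color = 'darkslategray'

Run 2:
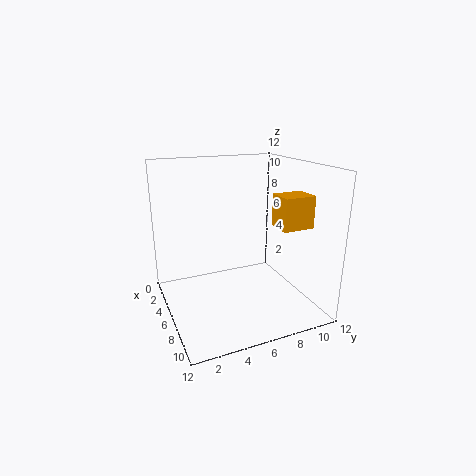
cx = 8
cy = 8
cz = 7.5
w = 2
h = 2.5
color = 'orange'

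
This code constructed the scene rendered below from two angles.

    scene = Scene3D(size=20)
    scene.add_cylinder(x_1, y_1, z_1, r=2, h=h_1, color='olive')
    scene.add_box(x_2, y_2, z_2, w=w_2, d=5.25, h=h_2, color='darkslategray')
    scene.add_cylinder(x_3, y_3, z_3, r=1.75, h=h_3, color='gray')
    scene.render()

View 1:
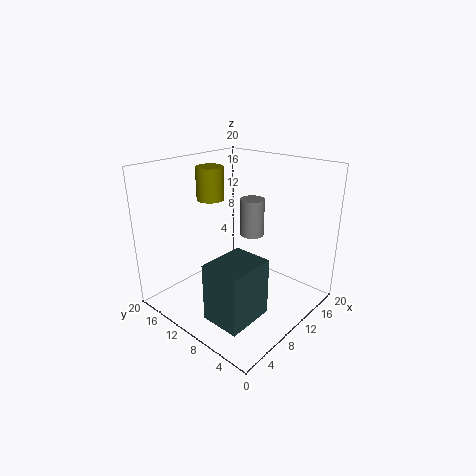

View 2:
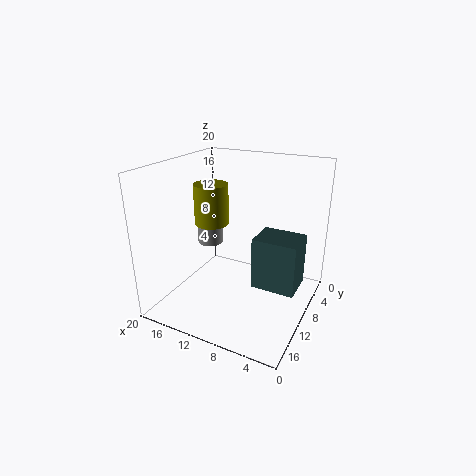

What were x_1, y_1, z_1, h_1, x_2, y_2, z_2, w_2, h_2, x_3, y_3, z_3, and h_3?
x_1 = 10.5, y_1 = 15.75, z_1 = 14.25, h_1 = 4.75, x_2 = 2, y_2 = 3.5, z_2 = 1.75, w_2 = 6.5, h_2 = 7.75, x_3 = 14, y_3 = 10.75, z_3 = 9, h_3 = 5.5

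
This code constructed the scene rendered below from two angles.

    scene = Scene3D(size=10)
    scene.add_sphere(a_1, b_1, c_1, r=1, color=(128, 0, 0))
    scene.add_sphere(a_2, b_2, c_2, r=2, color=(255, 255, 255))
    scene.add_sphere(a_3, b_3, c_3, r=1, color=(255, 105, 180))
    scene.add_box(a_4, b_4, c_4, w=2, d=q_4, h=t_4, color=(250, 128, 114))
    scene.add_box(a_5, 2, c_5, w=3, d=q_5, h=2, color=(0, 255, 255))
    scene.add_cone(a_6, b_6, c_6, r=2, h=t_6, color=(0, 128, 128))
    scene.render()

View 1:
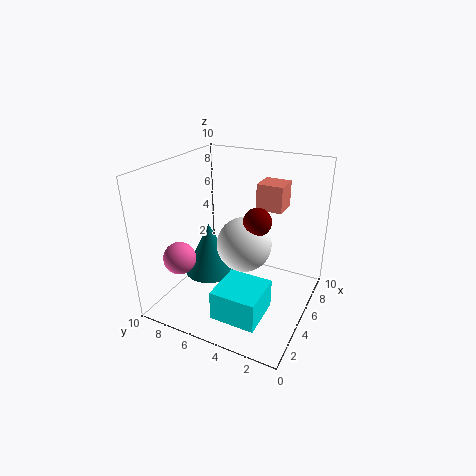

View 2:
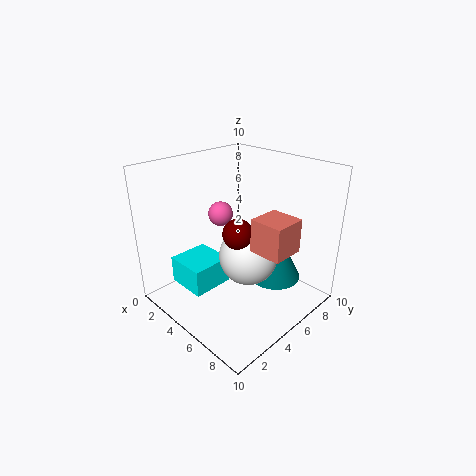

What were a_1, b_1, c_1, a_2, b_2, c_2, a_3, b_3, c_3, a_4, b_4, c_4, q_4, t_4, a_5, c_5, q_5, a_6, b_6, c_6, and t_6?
a_1 = 6, b_1 = 4, c_1 = 6, a_2 = 6, b_2 = 5, c_2 = 4, a_3 = 1, b_3 = 7, c_3 = 5, a_4 = 8, b_4 = 3, c_4 = 6, q_4 = 2, t_4 = 2, a_5 = 1, c_5 = 1, q_5 = 3, a_6 = 6, b_6 = 8, c_6 = 1, t_6 = 4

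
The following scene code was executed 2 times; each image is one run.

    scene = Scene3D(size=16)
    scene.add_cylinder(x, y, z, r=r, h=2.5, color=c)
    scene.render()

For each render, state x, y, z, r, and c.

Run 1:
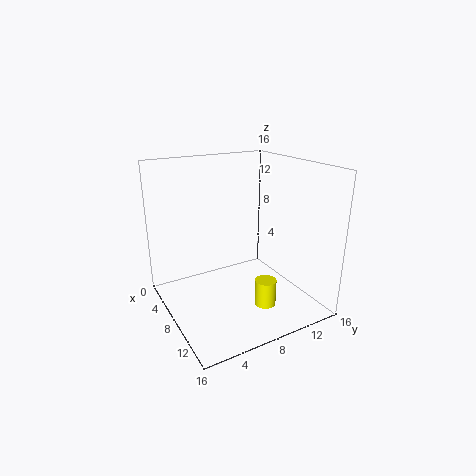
x = 15
y = 7
z = 4
r = 1
c = 'yellow'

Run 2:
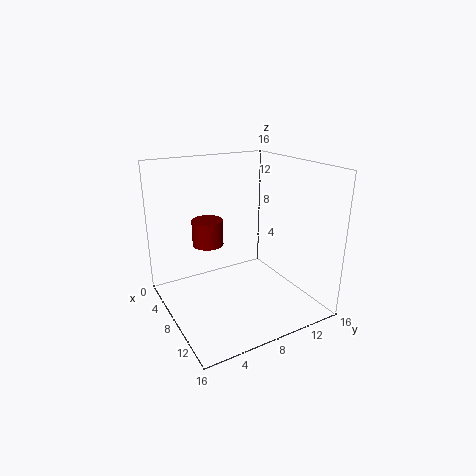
x = 10
y = 3.5
z = 9
r = 1.5
c = 'maroon'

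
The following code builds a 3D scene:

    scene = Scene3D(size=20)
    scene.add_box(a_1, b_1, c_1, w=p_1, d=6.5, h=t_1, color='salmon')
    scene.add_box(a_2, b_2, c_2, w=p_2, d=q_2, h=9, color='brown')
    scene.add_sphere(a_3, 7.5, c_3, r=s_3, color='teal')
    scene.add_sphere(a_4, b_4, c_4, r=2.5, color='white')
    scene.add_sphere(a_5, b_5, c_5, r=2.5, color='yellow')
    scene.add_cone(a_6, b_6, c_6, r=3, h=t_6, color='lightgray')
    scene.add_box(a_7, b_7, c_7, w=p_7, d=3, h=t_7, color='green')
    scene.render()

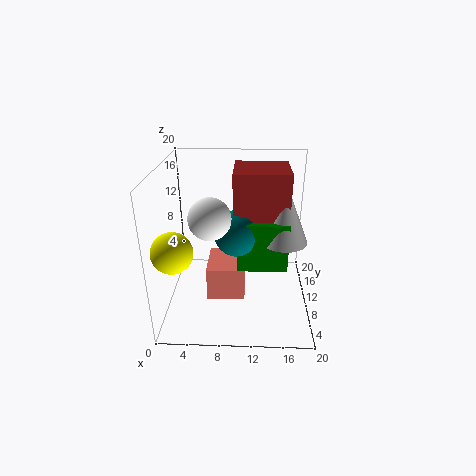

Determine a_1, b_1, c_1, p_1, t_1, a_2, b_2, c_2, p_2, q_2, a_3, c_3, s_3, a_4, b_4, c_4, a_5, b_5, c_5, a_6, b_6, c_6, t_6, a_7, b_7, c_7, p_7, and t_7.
a_1 = 5.5
b_1 = 8.5
c_1 = 0.5
p_1 = 5.5
t_1 = 5
a_2 = 9.5
b_2 = 6.5
c_2 = 11
p_2 = 7
q_2 = 6.5
a_3 = 10
c_3 = 12
s_3 = 3
a_4 = 7
b_4 = 4
c_4 = 15.5
a_5 = 2.5
b_5 = 3
c_5 = 11.5
a_6 = 16
b_6 = 7.5
c_6 = 11
t_6 = 7.5
a_7 = 10
b_7 = 5.5
c_7 = 7.5
p_7 = 6.5
t_7 = 6.5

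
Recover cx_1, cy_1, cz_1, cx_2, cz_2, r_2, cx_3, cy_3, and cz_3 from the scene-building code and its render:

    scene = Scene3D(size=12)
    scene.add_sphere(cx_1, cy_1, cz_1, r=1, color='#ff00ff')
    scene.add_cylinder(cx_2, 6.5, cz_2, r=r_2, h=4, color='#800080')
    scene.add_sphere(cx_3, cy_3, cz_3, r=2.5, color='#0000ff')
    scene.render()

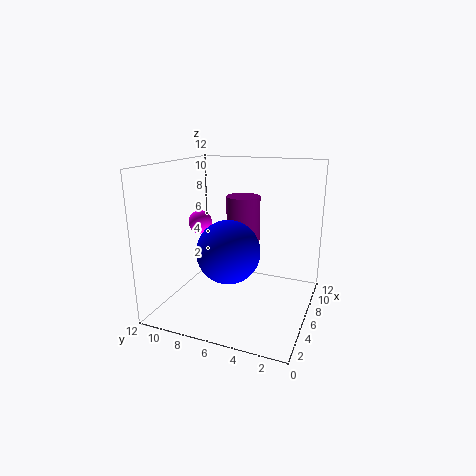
cx_1 = 6; cy_1 = 9.5; cz_1 = 7; cx_2 = 8.5; cz_2 = 5; r_2 = 1.5; cx_3 = 4; cy_3 = 6; cz_3 = 5.5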